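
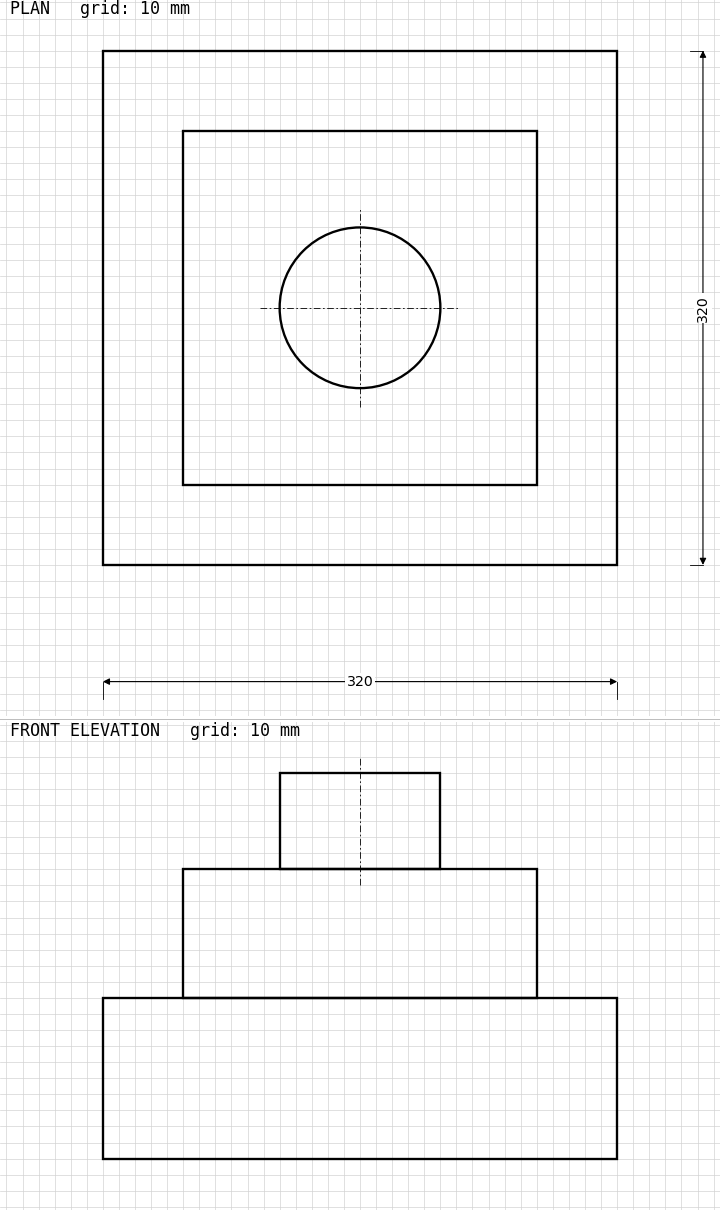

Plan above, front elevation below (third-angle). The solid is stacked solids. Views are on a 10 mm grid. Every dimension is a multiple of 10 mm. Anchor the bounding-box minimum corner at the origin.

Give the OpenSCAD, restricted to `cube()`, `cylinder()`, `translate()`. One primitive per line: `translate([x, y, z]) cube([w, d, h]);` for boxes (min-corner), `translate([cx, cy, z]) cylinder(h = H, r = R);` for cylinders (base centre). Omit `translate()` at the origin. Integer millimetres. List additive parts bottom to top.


cube([320, 320, 100]);
translate([50, 50, 100]) cube([220, 220, 80]);
translate([160, 160, 180]) cylinder(h = 60, r = 50);


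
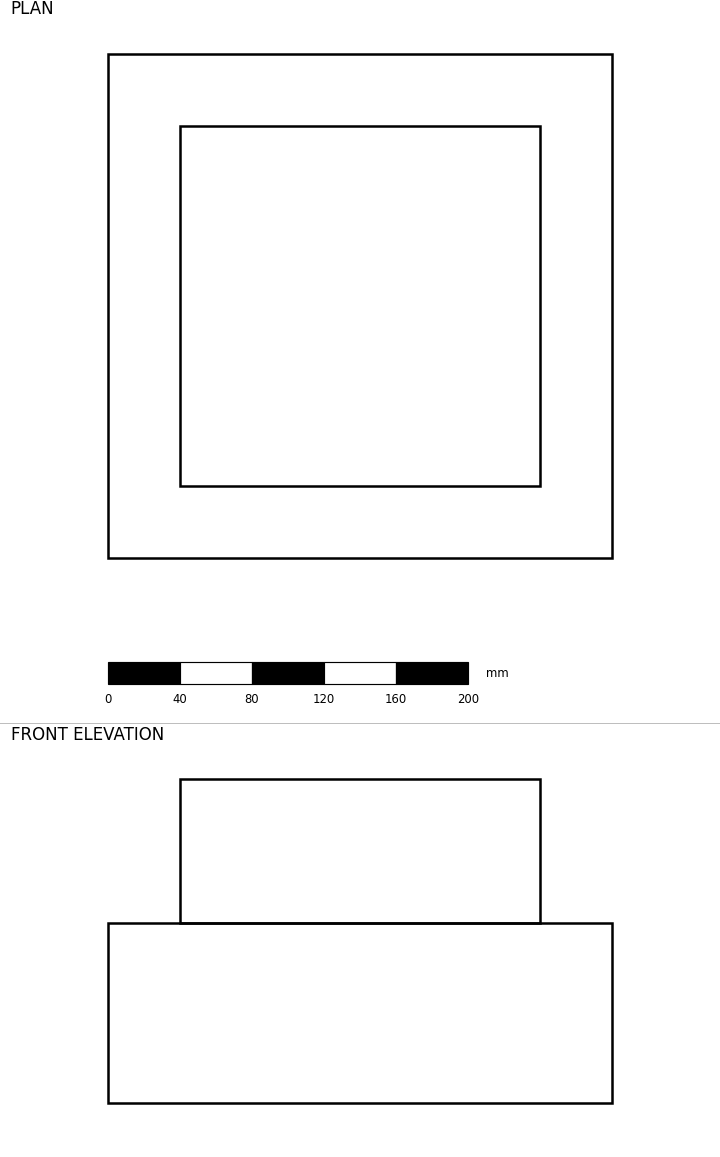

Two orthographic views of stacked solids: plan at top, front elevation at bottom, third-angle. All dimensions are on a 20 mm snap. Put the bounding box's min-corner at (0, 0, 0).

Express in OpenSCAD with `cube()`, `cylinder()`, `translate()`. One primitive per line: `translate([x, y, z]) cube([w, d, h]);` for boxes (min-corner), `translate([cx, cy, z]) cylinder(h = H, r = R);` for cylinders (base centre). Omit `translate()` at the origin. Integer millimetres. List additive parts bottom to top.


cube([280, 280, 100]);
translate([40, 40, 100]) cube([200, 200, 80]);


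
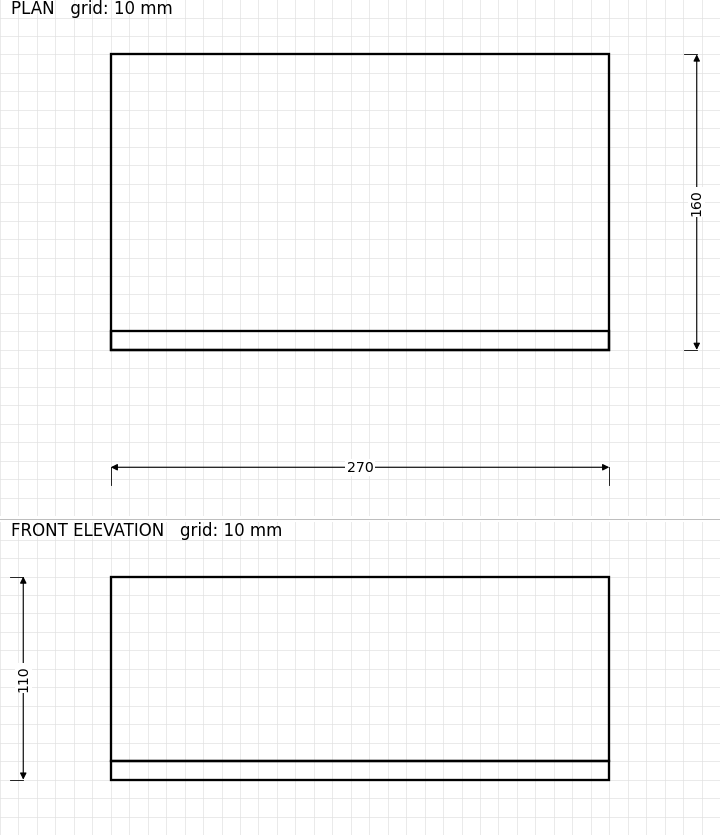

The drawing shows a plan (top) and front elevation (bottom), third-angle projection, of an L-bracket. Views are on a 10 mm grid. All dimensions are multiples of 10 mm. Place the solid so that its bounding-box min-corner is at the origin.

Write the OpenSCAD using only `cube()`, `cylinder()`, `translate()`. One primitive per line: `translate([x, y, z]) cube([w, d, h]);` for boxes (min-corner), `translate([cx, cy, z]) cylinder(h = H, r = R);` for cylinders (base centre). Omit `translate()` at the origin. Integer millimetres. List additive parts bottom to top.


cube([270, 160, 10]);
translate([0, 0, 10]) cube([270, 10, 100]);


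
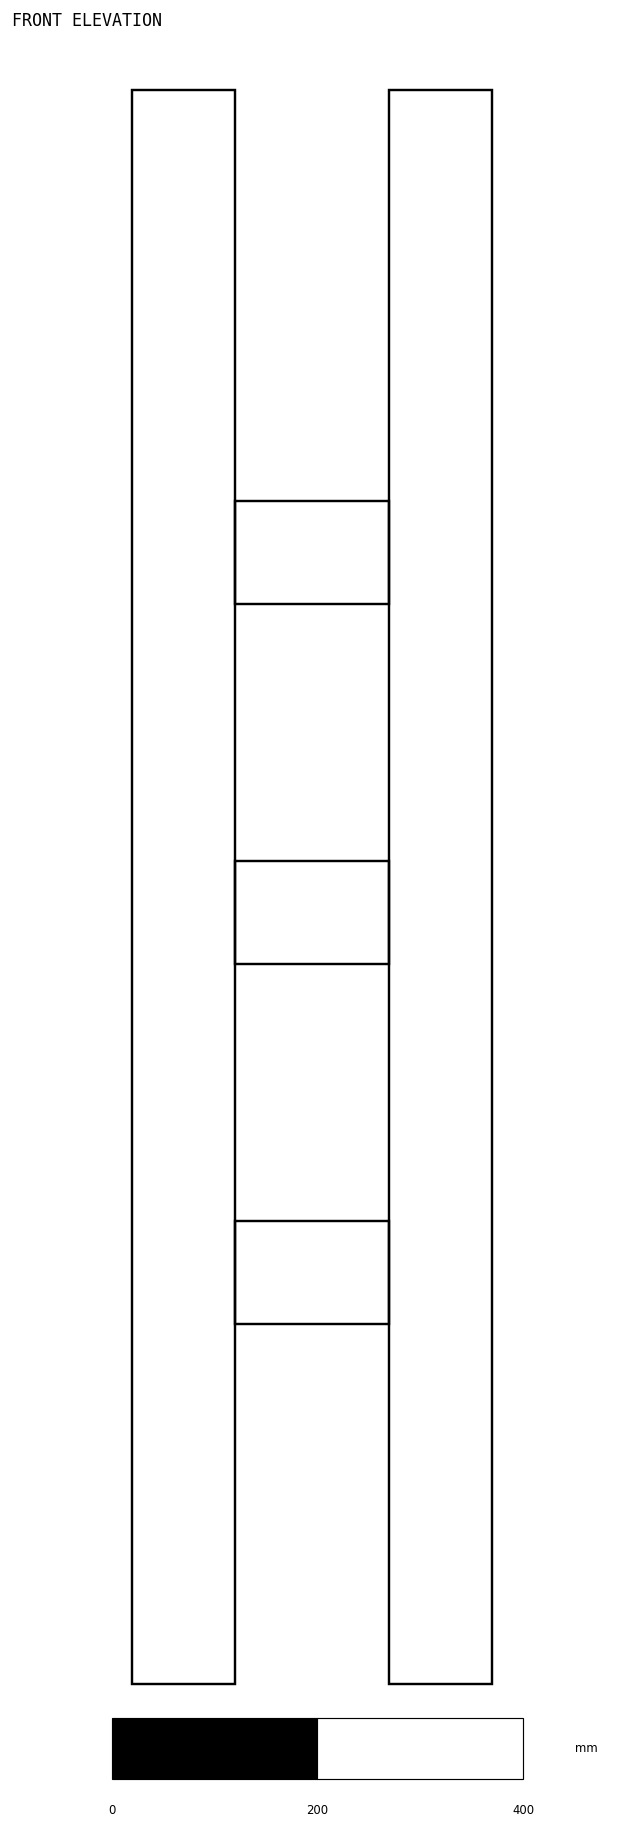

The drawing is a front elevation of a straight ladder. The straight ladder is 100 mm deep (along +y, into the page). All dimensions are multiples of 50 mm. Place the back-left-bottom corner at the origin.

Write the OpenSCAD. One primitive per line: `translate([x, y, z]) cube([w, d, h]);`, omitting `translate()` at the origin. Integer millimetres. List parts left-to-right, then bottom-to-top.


cube([100, 100, 1550]);
translate([100, 0, 350]) cube([150, 100, 100]);
translate([100, 0, 700]) cube([150, 100, 100]);
translate([100, 0, 1050]) cube([150, 100, 100]);
translate([250, 0, 0]) cube([100, 100, 1550]);


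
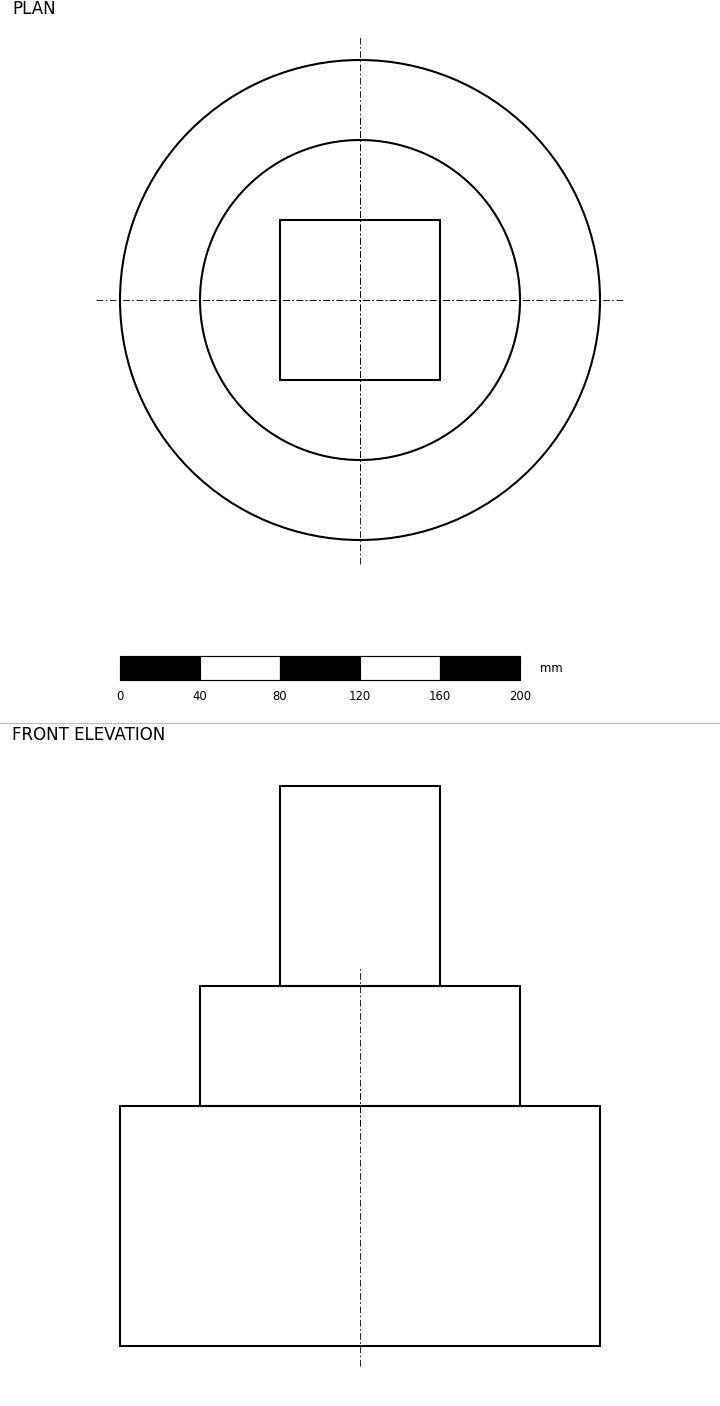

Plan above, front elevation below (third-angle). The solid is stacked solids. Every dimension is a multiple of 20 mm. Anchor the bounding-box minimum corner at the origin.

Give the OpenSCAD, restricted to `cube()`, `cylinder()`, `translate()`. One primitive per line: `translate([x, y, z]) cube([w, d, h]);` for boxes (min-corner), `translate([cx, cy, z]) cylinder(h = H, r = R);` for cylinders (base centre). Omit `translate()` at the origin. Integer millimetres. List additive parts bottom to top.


translate([120, 120, 0]) cylinder(h = 120, r = 120);
translate([120, 120, 120]) cylinder(h = 60, r = 80);
translate([80, 80, 180]) cube([80, 80, 100]);


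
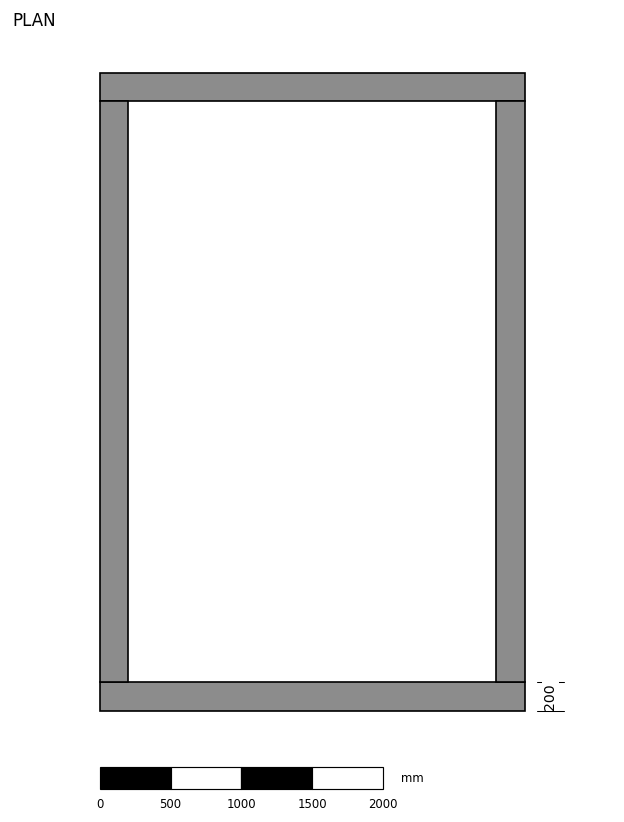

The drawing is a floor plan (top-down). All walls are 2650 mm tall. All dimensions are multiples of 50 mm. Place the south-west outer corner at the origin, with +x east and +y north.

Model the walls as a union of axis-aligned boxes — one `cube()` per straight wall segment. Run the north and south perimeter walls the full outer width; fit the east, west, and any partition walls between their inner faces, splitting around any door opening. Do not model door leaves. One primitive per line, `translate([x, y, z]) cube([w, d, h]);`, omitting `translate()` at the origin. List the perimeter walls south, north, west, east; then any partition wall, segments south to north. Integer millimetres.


cube([3000, 200, 2650]);
translate([0, 4300, 0]) cube([3000, 200, 2650]);
translate([0, 200, 0]) cube([200, 4100, 2650]);
translate([2800, 200, 0]) cube([200, 4100, 2650]);


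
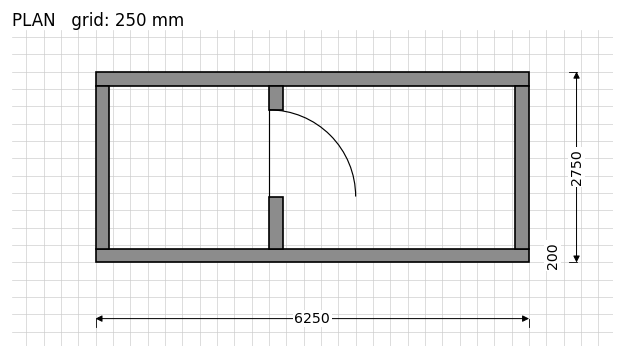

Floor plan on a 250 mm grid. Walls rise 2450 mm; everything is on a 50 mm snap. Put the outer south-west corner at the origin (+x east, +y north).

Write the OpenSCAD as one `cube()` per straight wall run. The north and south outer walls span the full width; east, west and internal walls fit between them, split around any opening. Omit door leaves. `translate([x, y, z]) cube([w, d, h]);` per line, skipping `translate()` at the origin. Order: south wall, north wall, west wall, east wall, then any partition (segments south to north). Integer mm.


cube([6250, 200, 2450]);
translate([0, 2550, 0]) cube([6250, 200, 2450]);
translate([0, 200, 0]) cube([200, 2350, 2450]);
translate([6050, 200, 0]) cube([200, 2350, 2450]);
translate([2500, 200, 0]) cube([200, 750, 2450]);
translate([2500, 2200, 0]) cube([200, 350, 2450]);


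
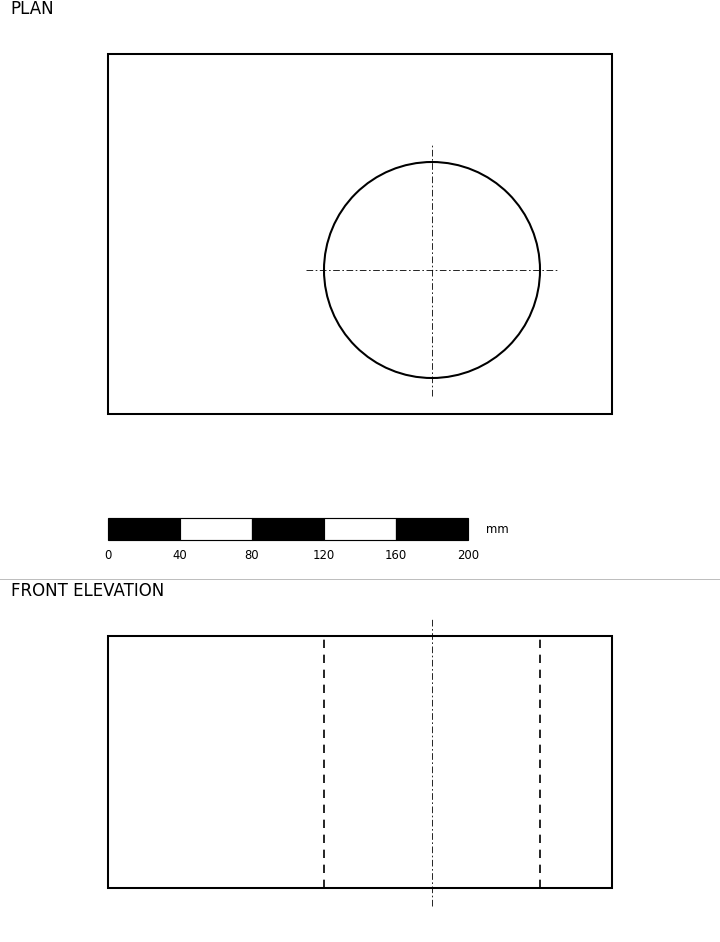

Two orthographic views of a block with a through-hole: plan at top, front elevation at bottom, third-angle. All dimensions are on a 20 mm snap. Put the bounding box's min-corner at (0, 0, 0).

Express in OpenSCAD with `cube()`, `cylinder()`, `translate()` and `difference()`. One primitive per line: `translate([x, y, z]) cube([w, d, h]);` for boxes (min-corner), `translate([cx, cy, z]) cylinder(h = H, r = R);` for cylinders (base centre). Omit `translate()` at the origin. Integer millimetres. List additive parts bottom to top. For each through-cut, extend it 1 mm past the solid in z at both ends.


difference() {
  cube([280, 200, 140]);
  translate([180, 80, -1]) cylinder(h = 142, r = 60);
}


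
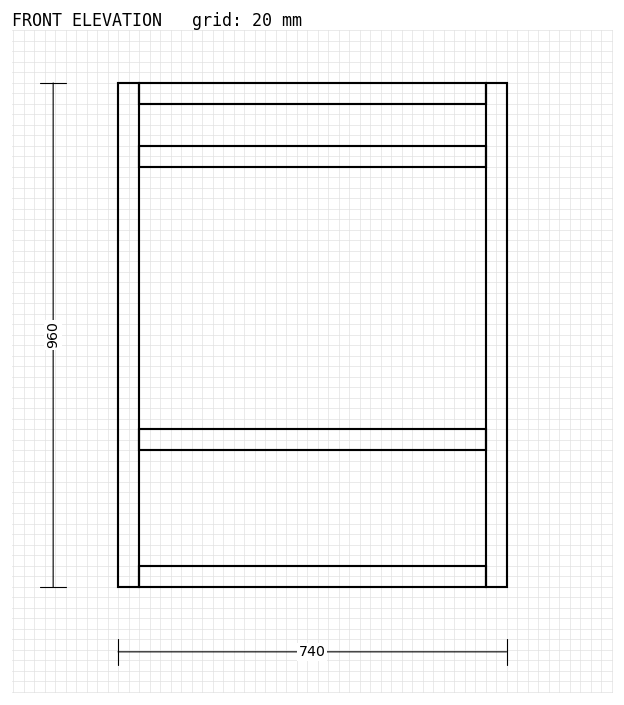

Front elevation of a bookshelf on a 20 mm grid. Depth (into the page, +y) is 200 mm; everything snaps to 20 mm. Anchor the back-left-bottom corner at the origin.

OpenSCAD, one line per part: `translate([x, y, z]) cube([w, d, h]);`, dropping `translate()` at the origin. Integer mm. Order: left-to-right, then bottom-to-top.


cube([40, 200, 960]);
translate([40, 0, 0]) cube([660, 200, 40]);
translate([40, 0, 260]) cube([660, 200, 40]);
translate([40, 0, 800]) cube([660, 200, 40]);
translate([40, 0, 920]) cube([660, 200, 40]);
translate([700, 0, 0]) cube([40, 200, 960]);


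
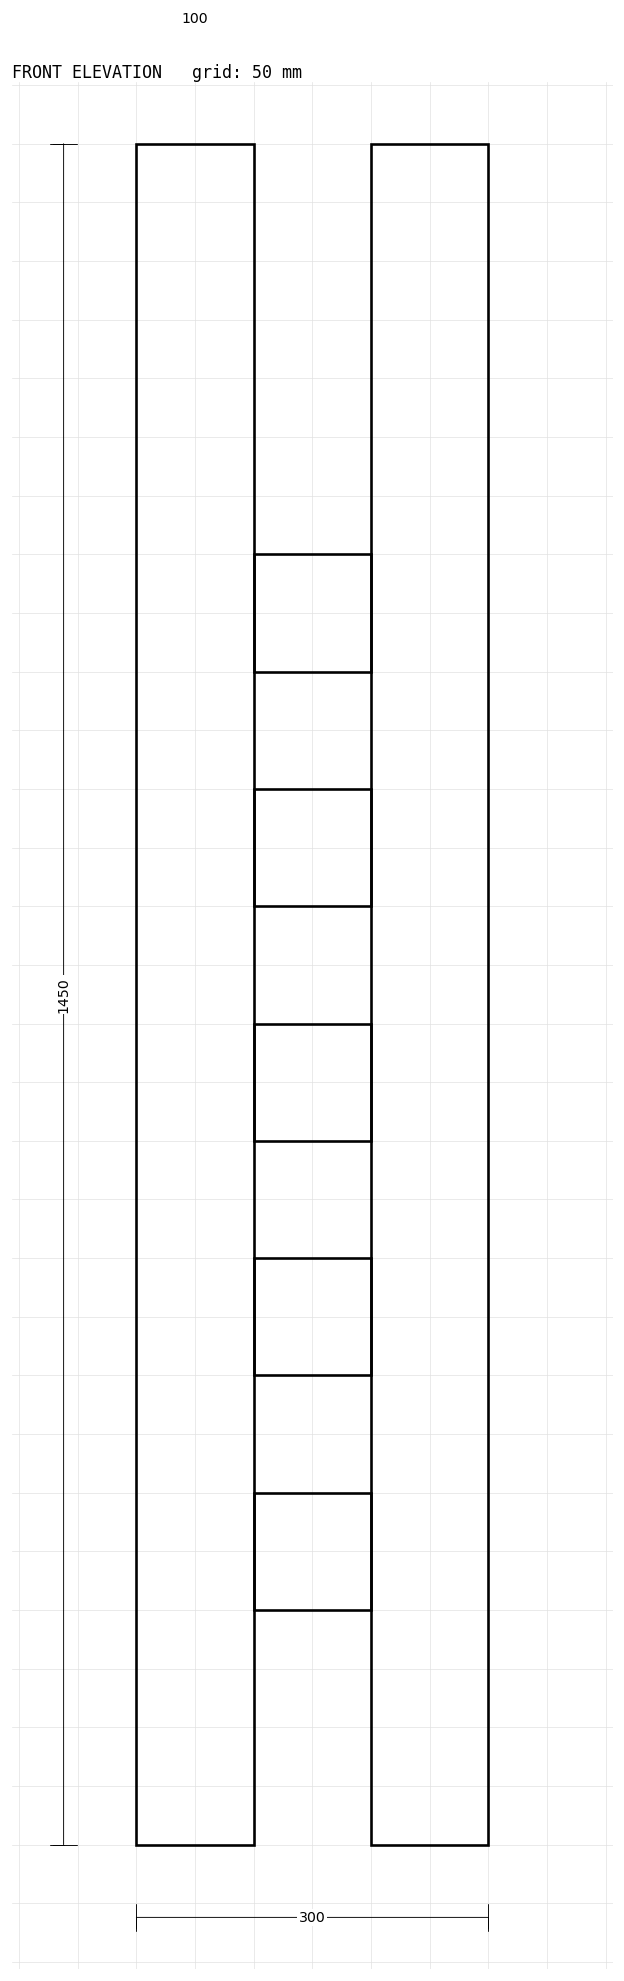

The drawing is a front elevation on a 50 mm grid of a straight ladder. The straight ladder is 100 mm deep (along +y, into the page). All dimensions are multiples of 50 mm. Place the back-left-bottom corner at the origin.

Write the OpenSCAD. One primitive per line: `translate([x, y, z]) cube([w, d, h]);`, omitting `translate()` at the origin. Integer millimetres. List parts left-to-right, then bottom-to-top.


cube([100, 100, 1450]);
translate([100, 0, 200]) cube([100, 100, 100]);
translate([100, 0, 400]) cube([100, 100, 100]);
translate([100, 0, 600]) cube([100, 100, 100]);
translate([100, 0, 800]) cube([100, 100, 100]);
translate([100, 0, 1000]) cube([100, 100, 100]);
translate([200, 0, 0]) cube([100, 100, 1450]);


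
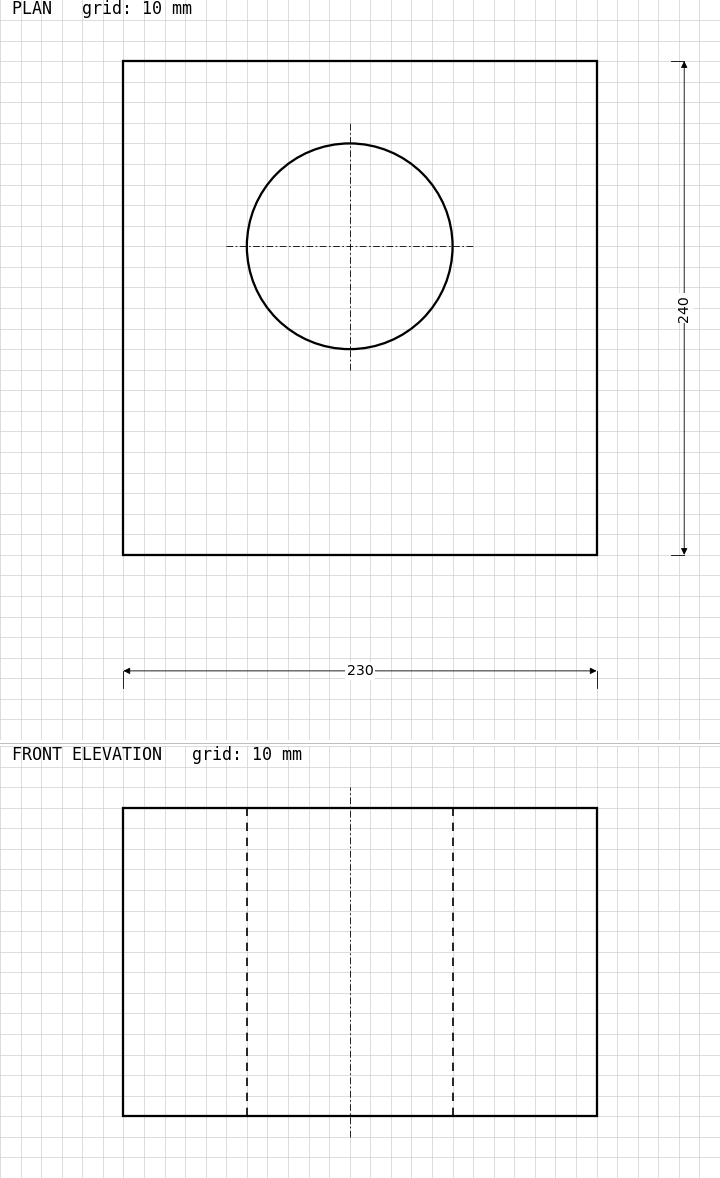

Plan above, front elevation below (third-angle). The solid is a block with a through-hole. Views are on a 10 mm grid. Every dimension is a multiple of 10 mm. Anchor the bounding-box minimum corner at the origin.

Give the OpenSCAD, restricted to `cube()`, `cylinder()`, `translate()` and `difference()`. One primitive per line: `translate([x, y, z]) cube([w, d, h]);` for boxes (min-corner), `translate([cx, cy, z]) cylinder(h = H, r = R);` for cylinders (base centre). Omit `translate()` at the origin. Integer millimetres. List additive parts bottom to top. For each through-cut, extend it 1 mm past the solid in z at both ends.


difference() {
  cube([230, 240, 150]);
  translate([110, 150, -1]) cylinder(h = 152, r = 50);
}


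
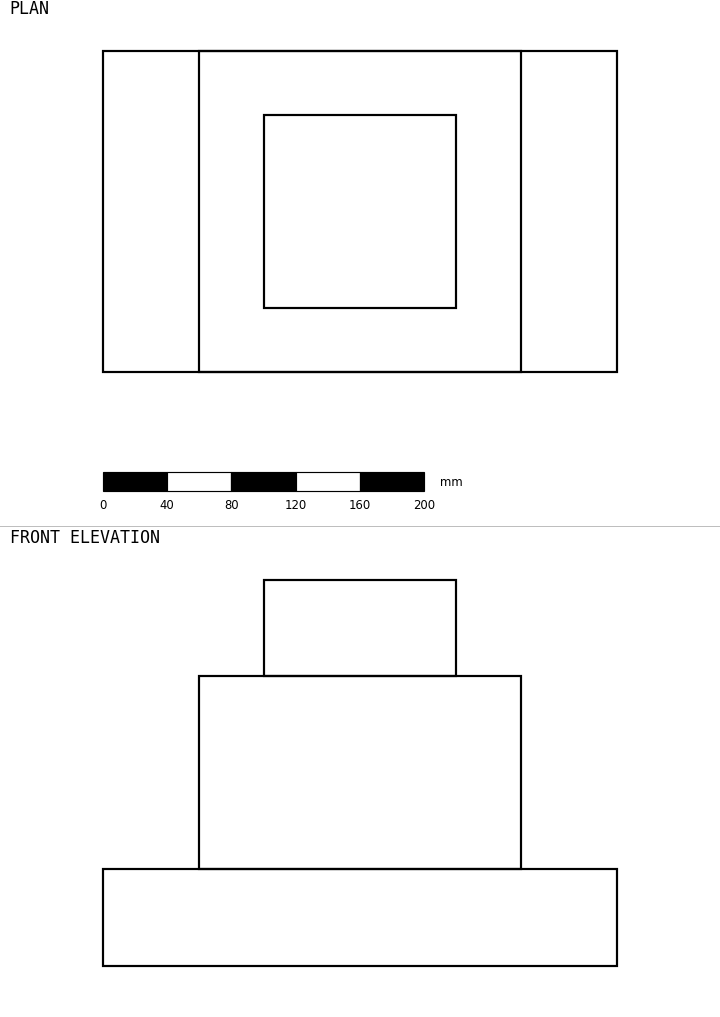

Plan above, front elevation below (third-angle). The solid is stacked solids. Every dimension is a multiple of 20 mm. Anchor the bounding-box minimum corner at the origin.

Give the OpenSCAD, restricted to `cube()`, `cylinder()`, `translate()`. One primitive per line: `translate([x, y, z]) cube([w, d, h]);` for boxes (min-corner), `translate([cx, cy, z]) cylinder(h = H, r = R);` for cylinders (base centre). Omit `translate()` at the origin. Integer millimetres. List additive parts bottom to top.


cube([320, 200, 60]);
translate([60, 0, 60]) cube([200, 200, 120]);
translate([100, 40, 180]) cube([120, 120, 60]);


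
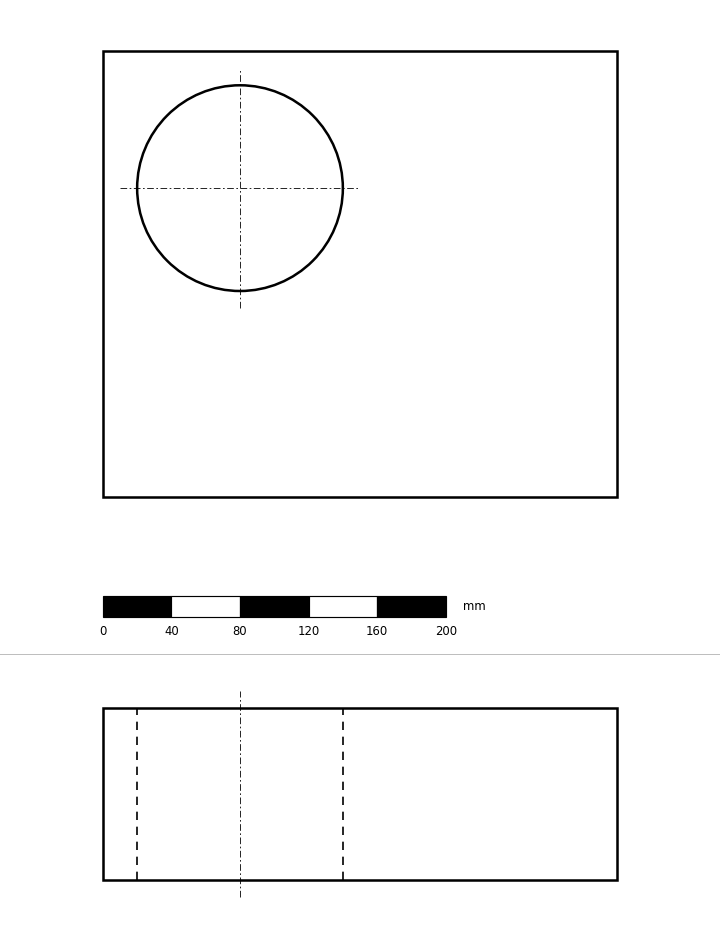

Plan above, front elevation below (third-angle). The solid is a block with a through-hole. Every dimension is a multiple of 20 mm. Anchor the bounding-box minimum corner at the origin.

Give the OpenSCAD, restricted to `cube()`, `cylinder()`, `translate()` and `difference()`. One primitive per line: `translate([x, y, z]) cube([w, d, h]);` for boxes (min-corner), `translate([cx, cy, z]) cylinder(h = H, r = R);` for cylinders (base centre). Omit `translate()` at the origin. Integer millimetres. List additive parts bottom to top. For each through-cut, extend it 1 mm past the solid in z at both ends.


difference() {
  cube([300, 260, 100]);
  translate([80, 180, -1]) cylinder(h = 102, r = 60);
}


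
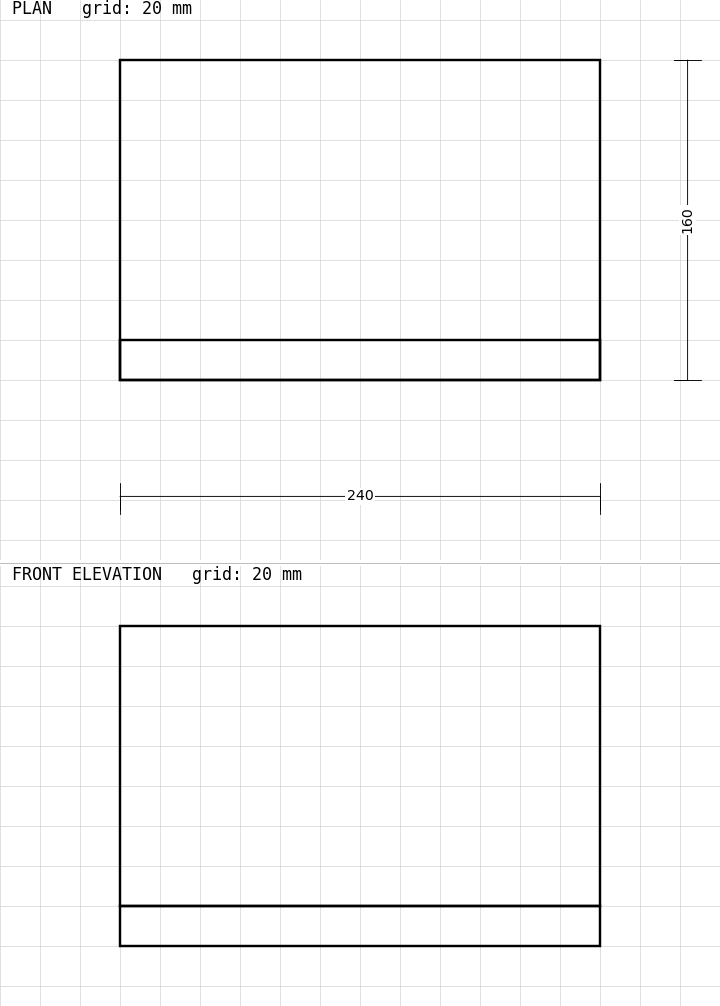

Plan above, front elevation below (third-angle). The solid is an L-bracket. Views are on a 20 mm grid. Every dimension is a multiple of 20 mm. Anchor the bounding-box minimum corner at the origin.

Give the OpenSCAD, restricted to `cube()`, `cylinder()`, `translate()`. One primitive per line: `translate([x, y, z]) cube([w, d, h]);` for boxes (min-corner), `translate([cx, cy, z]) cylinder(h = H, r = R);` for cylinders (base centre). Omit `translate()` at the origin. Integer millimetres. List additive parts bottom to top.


cube([240, 160, 20]);
translate([0, 0, 20]) cube([240, 20, 140]);


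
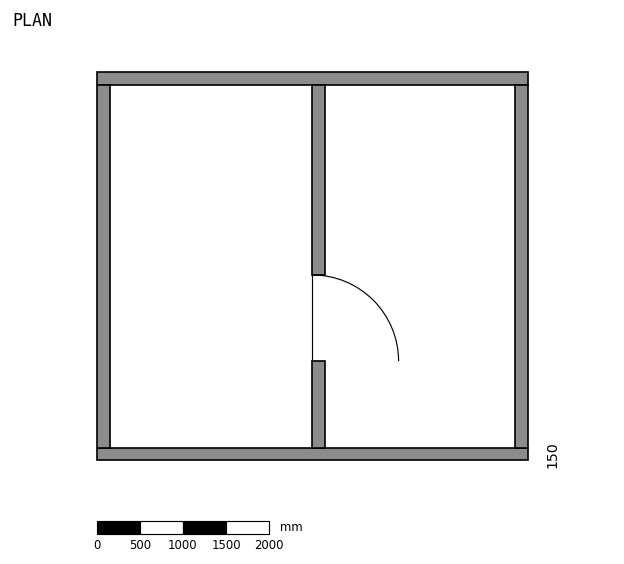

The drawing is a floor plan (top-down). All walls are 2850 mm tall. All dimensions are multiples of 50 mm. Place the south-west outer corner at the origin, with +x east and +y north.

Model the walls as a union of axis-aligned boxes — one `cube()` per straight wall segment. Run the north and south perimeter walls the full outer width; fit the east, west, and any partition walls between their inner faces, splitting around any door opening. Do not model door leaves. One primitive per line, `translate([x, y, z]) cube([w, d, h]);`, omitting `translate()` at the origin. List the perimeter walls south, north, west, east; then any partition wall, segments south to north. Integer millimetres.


cube([5000, 150, 2850]);
translate([0, 4350, 0]) cube([5000, 150, 2850]);
translate([0, 150, 0]) cube([150, 4200, 2850]);
translate([4850, 150, 0]) cube([150, 4200, 2850]);
translate([2500, 150, 0]) cube([150, 1000, 2850]);
translate([2500, 2150, 0]) cube([150, 2200, 2850]);


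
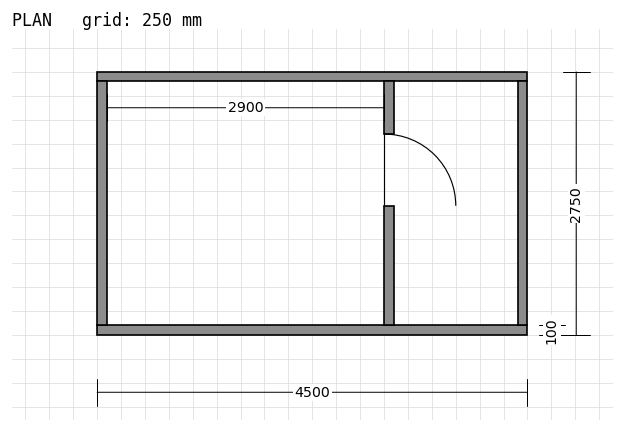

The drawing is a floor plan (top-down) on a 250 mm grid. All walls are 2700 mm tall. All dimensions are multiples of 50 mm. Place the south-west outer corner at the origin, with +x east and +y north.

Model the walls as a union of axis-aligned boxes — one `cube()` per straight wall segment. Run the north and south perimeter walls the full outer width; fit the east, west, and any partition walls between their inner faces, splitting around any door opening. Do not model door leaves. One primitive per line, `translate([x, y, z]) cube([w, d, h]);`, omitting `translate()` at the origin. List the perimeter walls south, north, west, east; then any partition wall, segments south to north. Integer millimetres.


cube([4500, 100, 2700]);
translate([0, 2650, 0]) cube([4500, 100, 2700]);
translate([0, 100, 0]) cube([100, 2550, 2700]);
translate([4400, 100, 0]) cube([100, 2550, 2700]);
translate([3000, 100, 0]) cube([100, 1250, 2700]);
translate([3000, 2100, 0]) cube([100, 550, 2700]);


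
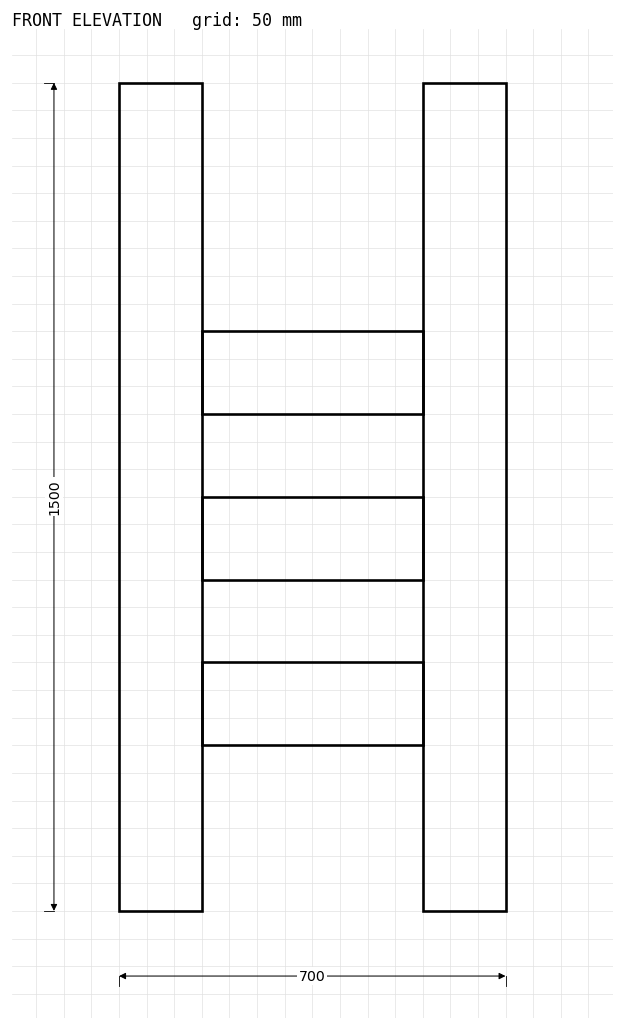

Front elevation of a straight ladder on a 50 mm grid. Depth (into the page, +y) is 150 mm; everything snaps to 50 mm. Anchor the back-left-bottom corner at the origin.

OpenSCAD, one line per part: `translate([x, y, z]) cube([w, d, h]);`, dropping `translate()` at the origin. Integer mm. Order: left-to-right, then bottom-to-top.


cube([150, 150, 1500]);
translate([150, 0, 300]) cube([400, 150, 150]);
translate([150, 0, 600]) cube([400, 150, 150]);
translate([150, 0, 900]) cube([400, 150, 150]);
translate([550, 0, 0]) cube([150, 150, 1500]);


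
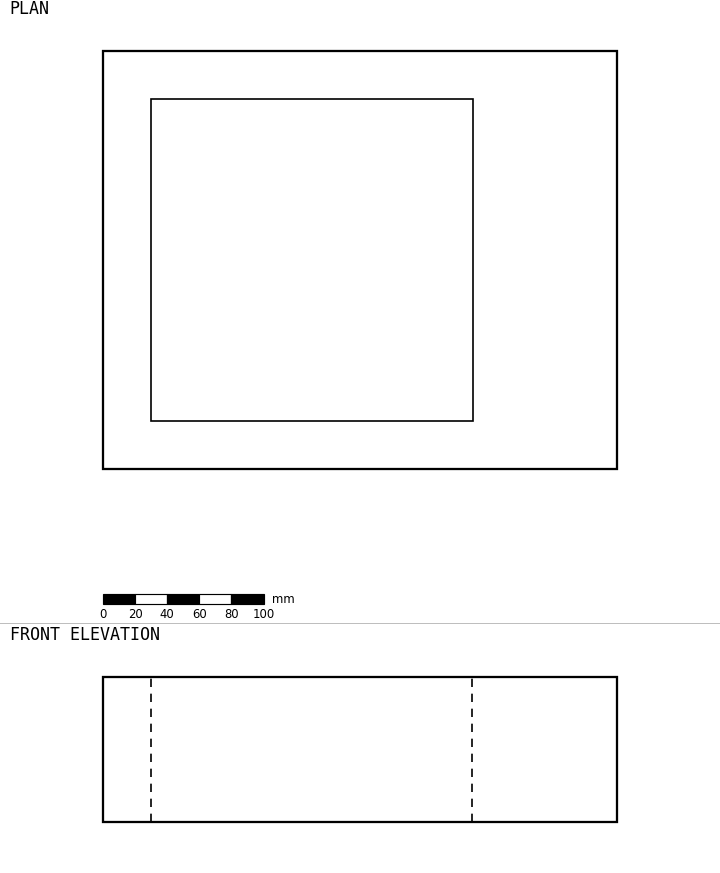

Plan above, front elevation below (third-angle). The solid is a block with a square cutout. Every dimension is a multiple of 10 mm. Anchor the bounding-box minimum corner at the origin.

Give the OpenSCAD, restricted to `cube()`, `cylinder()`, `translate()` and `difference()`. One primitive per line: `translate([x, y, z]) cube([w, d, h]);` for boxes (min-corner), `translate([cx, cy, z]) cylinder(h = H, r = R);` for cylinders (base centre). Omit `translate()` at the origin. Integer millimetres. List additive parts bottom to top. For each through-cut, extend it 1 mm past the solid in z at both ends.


difference() {
  cube([320, 260, 90]);
  translate([30, 30, -1]) cube([200, 200, 92]);
}


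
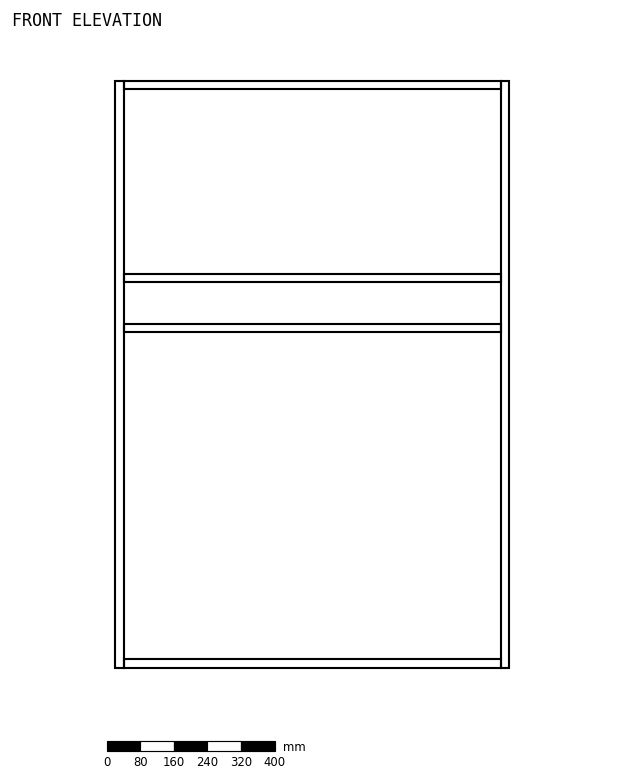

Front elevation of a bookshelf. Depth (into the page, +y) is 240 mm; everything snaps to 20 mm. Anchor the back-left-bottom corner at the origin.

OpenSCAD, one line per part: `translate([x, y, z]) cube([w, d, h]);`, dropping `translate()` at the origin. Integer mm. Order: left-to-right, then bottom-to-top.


cube([20, 240, 1400]);
translate([20, 0, 0]) cube([900, 240, 20]);
translate([20, 0, 800]) cube([900, 240, 20]);
translate([20, 0, 920]) cube([900, 240, 20]);
translate([20, 0, 1380]) cube([900, 240, 20]);
translate([920, 0, 0]) cube([20, 240, 1400]);


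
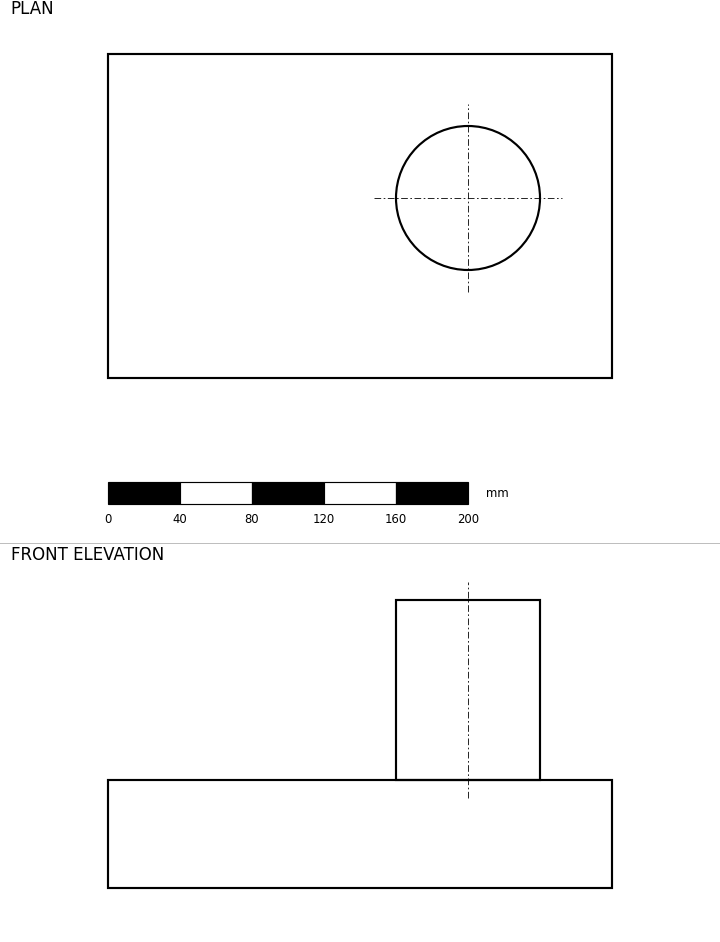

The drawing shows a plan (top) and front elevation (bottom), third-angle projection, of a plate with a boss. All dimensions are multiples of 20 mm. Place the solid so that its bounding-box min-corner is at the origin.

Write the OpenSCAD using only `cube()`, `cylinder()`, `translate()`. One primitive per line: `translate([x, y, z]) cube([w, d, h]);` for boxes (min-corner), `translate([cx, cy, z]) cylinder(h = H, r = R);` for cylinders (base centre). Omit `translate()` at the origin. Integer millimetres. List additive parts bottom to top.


cube([280, 180, 60]);
translate([200, 100, 60]) cylinder(h = 100, r = 40);


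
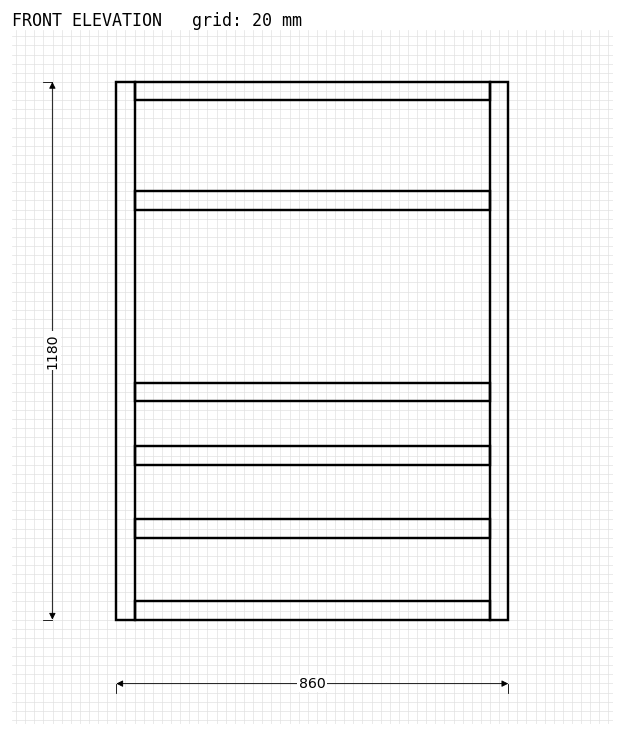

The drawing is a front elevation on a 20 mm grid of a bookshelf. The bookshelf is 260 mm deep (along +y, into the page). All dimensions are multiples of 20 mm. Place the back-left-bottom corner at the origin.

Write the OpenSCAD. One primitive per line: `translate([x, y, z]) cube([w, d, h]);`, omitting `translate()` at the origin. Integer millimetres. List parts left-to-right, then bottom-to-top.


cube([40, 260, 1180]);
translate([40, 0, 0]) cube([780, 260, 40]);
translate([40, 0, 180]) cube([780, 260, 40]);
translate([40, 0, 340]) cube([780, 260, 40]);
translate([40, 0, 480]) cube([780, 260, 40]);
translate([40, 0, 900]) cube([780, 260, 40]);
translate([40, 0, 1140]) cube([780, 260, 40]);
translate([820, 0, 0]) cube([40, 260, 1180]);


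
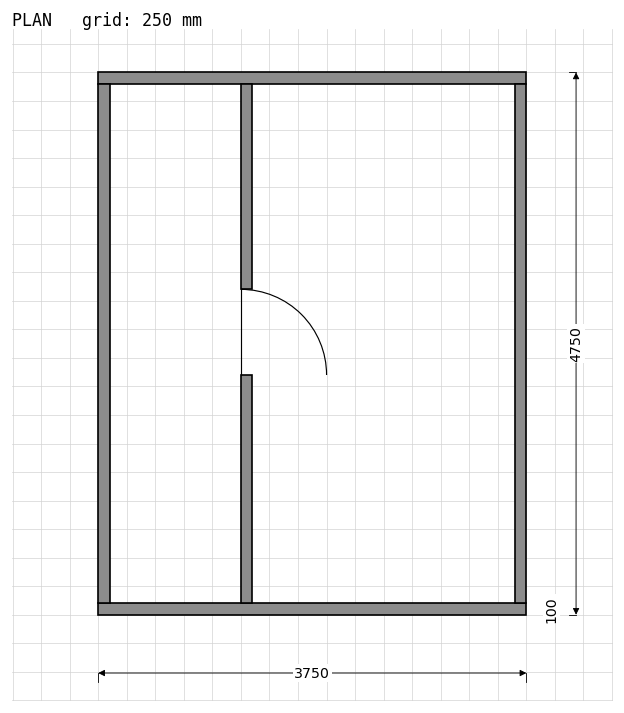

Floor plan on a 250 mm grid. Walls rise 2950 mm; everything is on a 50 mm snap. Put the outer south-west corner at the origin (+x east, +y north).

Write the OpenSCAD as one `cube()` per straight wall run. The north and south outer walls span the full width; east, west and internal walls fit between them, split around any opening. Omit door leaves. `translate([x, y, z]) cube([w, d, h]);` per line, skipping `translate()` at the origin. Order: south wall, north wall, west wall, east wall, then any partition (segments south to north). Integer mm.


cube([3750, 100, 2950]);
translate([0, 4650, 0]) cube([3750, 100, 2950]);
translate([0, 100, 0]) cube([100, 4550, 2950]);
translate([3650, 100, 0]) cube([100, 4550, 2950]);
translate([1250, 100, 0]) cube([100, 2000, 2950]);
translate([1250, 2850, 0]) cube([100, 1800, 2950]);


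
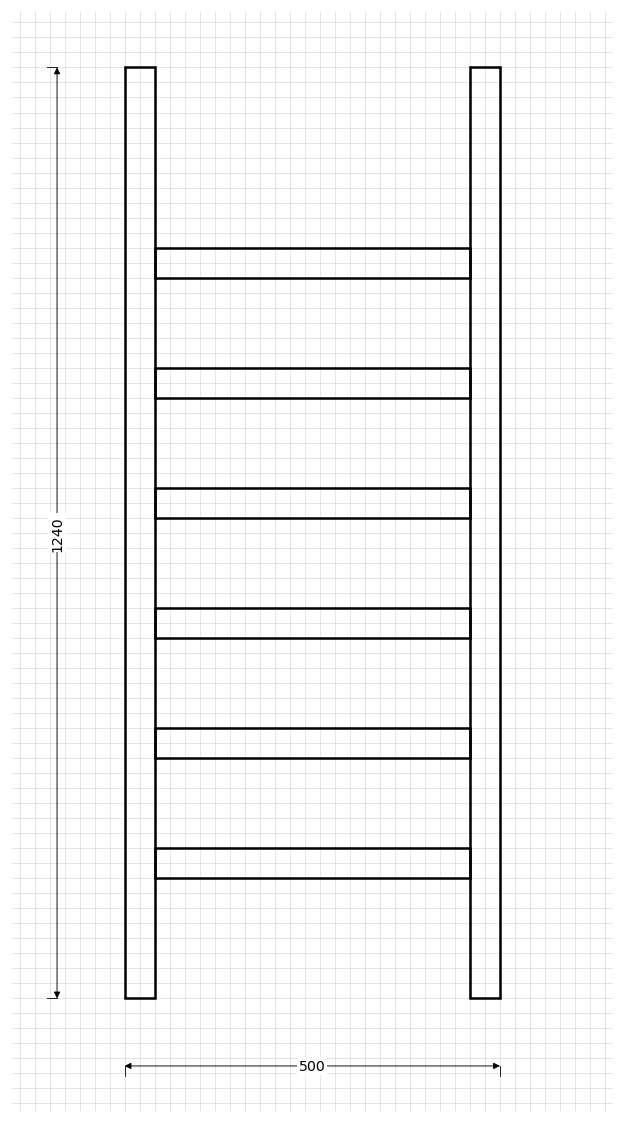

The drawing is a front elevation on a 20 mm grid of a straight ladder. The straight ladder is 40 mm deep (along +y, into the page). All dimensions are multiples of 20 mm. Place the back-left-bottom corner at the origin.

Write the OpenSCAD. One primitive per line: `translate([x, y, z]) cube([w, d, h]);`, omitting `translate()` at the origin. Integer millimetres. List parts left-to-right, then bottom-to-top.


cube([40, 40, 1240]);
translate([40, 0, 160]) cube([420, 40, 40]);
translate([40, 0, 320]) cube([420, 40, 40]);
translate([40, 0, 480]) cube([420, 40, 40]);
translate([40, 0, 640]) cube([420, 40, 40]);
translate([40, 0, 800]) cube([420, 40, 40]);
translate([40, 0, 960]) cube([420, 40, 40]);
translate([460, 0, 0]) cube([40, 40, 1240]);


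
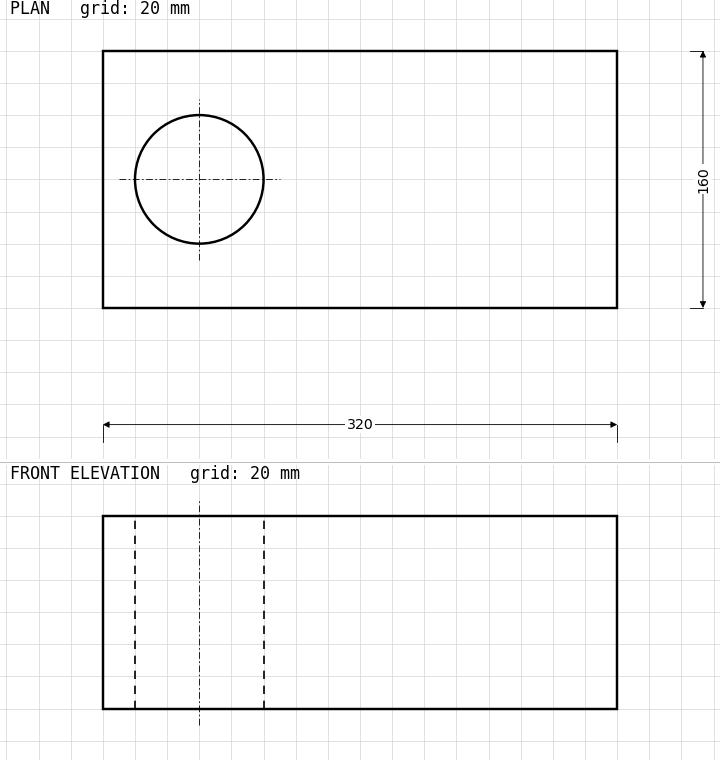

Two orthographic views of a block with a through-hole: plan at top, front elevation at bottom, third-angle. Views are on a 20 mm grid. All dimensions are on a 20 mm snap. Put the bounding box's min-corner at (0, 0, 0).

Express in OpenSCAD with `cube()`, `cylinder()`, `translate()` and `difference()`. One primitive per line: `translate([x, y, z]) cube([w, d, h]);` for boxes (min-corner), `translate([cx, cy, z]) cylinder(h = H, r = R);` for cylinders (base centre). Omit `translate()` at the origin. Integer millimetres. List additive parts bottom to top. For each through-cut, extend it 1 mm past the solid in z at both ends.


difference() {
  cube([320, 160, 120]);
  translate([60, 80, -1]) cylinder(h = 122, r = 40);
}


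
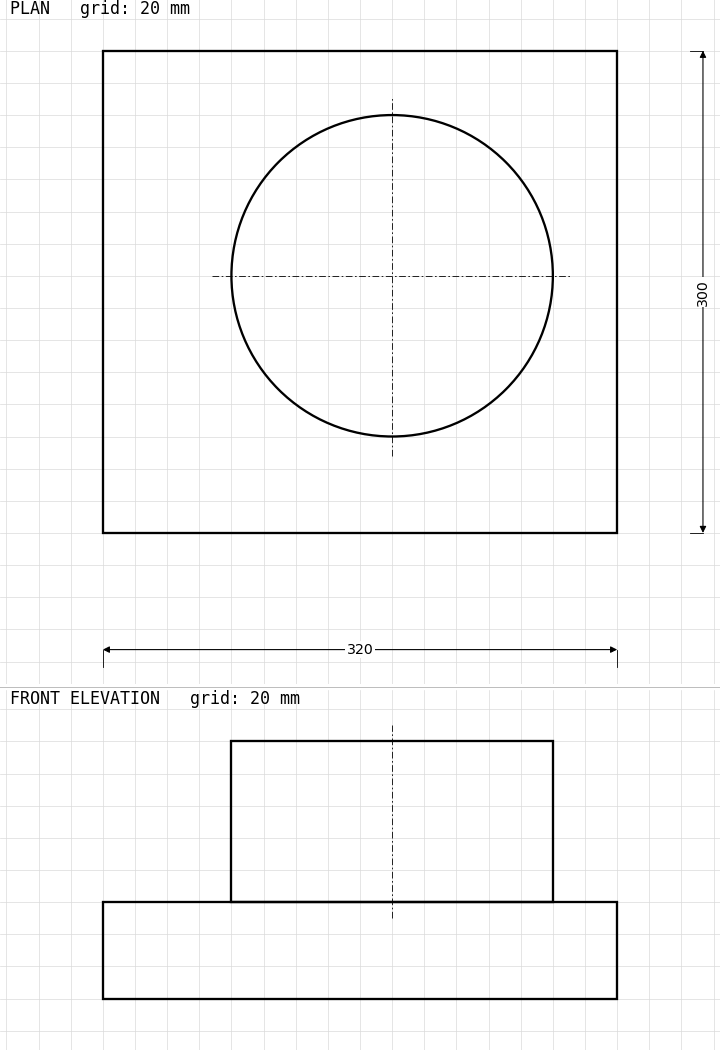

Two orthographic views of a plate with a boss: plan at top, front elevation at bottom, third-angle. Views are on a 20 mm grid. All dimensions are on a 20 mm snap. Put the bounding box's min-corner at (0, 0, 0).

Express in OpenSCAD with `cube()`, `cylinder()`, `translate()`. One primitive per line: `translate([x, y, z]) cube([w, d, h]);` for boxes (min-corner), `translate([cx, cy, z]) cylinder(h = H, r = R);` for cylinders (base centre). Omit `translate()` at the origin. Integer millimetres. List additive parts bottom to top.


cube([320, 300, 60]);
translate([180, 160, 60]) cylinder(h = 100, r = 100);


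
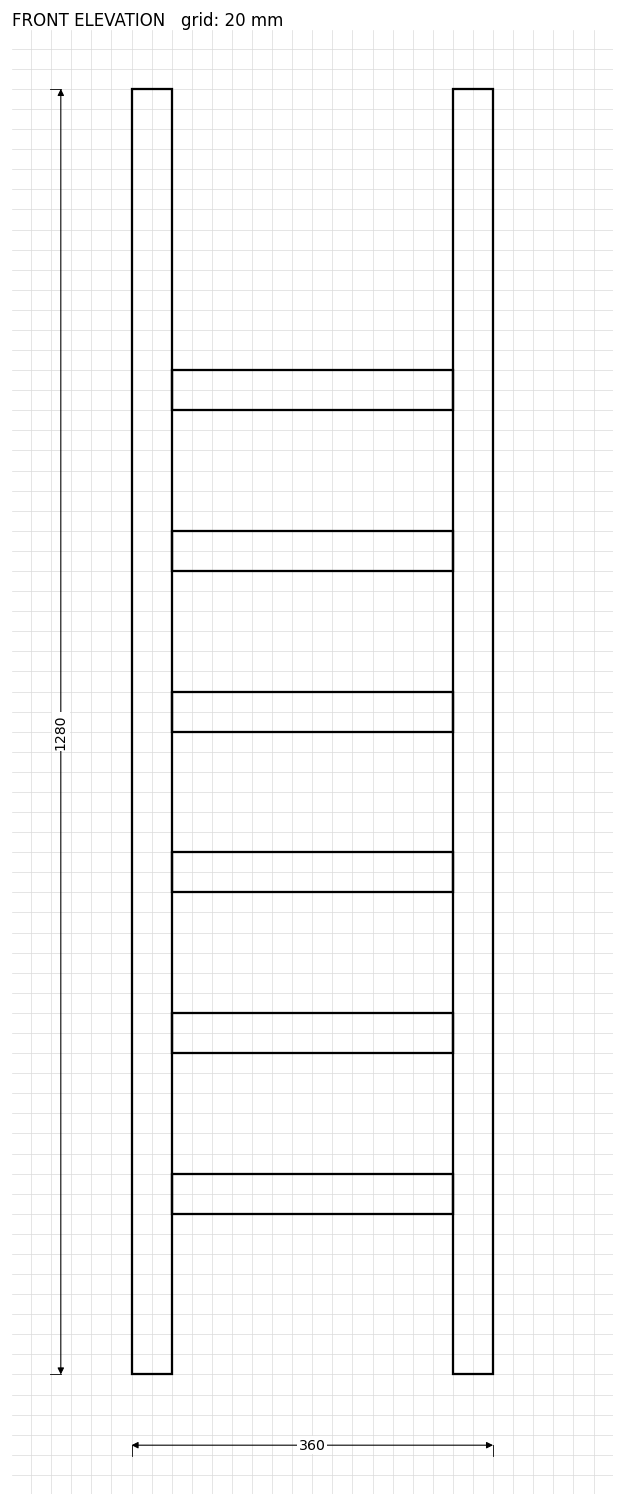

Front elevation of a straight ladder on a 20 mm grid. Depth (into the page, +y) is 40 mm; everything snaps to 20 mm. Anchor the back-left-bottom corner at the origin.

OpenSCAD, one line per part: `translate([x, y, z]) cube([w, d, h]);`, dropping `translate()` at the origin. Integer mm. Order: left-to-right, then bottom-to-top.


cube([40, 40, 1280]);
translate([40, 0, 160]) cube([280, 40, 40]);
translate([40, 0, 320]) cube([280, 40, 40]);
translate([40, 0, 480]) cube([280, 40, 40]);
translate([40, 0, 640]) cube([280, 40, 40]);
translate([40, 0, 800]) cube([280, 40, 40]);
translate([40, 0, 960]) cube([280, 40, 40]);
translate([320, 0, 0]) cube([40, 40, 1280]);


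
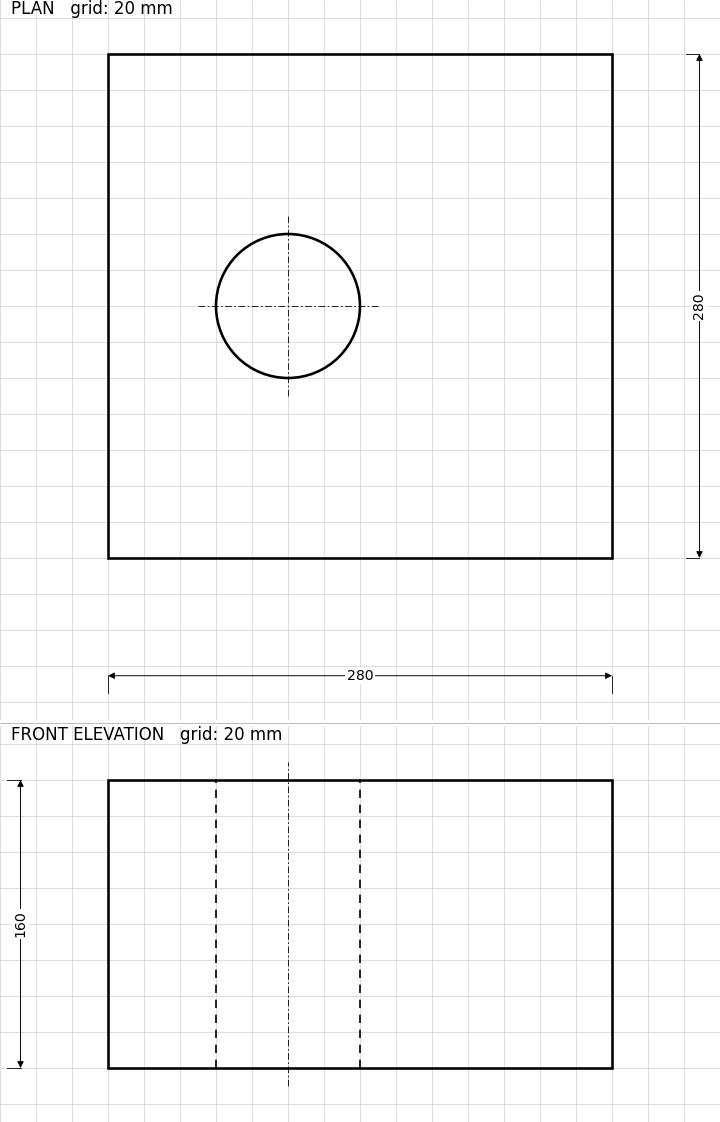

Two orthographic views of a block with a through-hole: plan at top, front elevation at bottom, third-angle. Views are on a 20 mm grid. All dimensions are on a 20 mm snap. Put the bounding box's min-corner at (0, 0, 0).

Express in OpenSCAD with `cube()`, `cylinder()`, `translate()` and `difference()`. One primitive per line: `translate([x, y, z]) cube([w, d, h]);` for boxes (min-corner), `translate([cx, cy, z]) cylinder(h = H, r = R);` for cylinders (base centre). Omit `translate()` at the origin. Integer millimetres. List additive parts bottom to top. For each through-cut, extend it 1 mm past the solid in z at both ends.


difference() {
  cube([280, 280, 160]);
  translate([100, 140, -1]) cylinder(h = 162, r = 40);
}


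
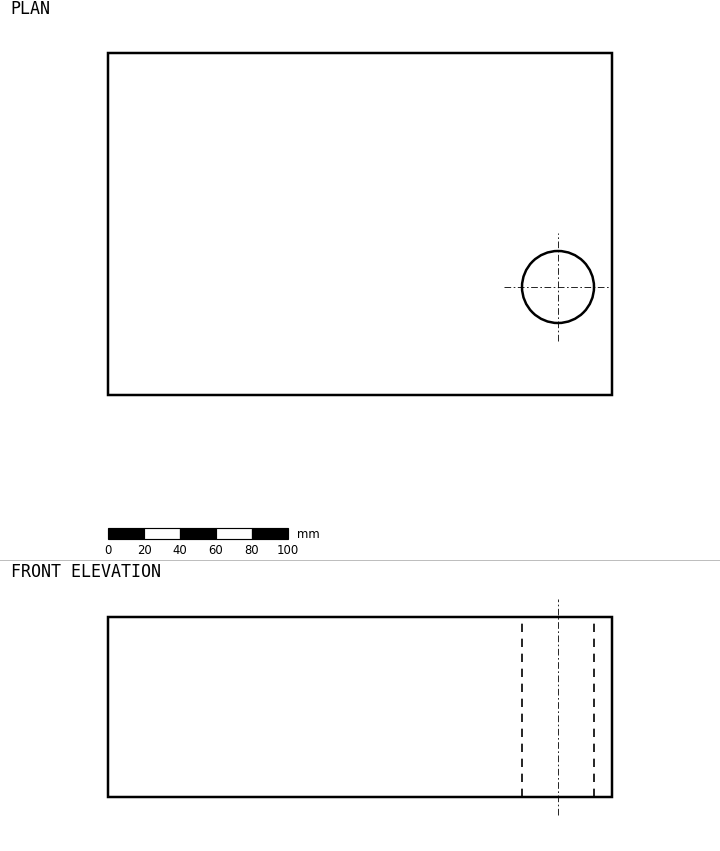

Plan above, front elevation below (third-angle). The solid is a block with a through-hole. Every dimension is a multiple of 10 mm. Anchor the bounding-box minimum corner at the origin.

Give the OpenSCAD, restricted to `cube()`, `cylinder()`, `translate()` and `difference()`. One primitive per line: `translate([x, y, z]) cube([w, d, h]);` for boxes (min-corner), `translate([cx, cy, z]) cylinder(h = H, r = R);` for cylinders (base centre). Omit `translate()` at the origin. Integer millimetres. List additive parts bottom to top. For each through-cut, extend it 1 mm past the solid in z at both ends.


difference() {
  cube([280, 190, 100]);
  translate([250, 60, -1]) cylinder(h = 102, r = 20);
}


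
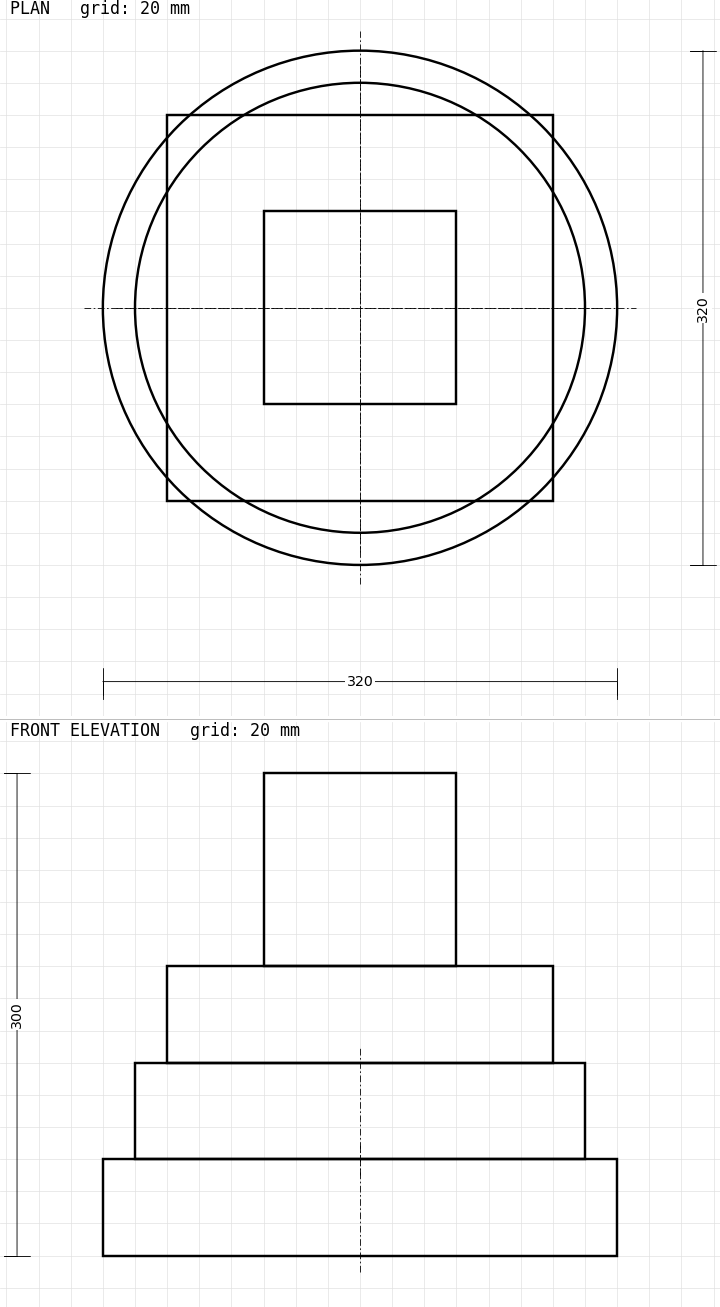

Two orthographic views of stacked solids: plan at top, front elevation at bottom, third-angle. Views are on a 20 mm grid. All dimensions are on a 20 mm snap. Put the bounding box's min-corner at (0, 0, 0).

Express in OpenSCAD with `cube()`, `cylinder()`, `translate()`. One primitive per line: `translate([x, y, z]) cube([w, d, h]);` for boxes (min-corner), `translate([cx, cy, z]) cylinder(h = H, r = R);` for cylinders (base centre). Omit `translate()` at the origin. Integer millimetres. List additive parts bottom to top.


translate([160, 160, 0]) cylinder(h = 60, r = 160);
translate([160, 160, 60]) cylinder(h = 60, r = 140);
translate([40, 40, 120]) cube([240, 240, 60]);
translate([100, 100, 180]) cube([120, 120, 120]);


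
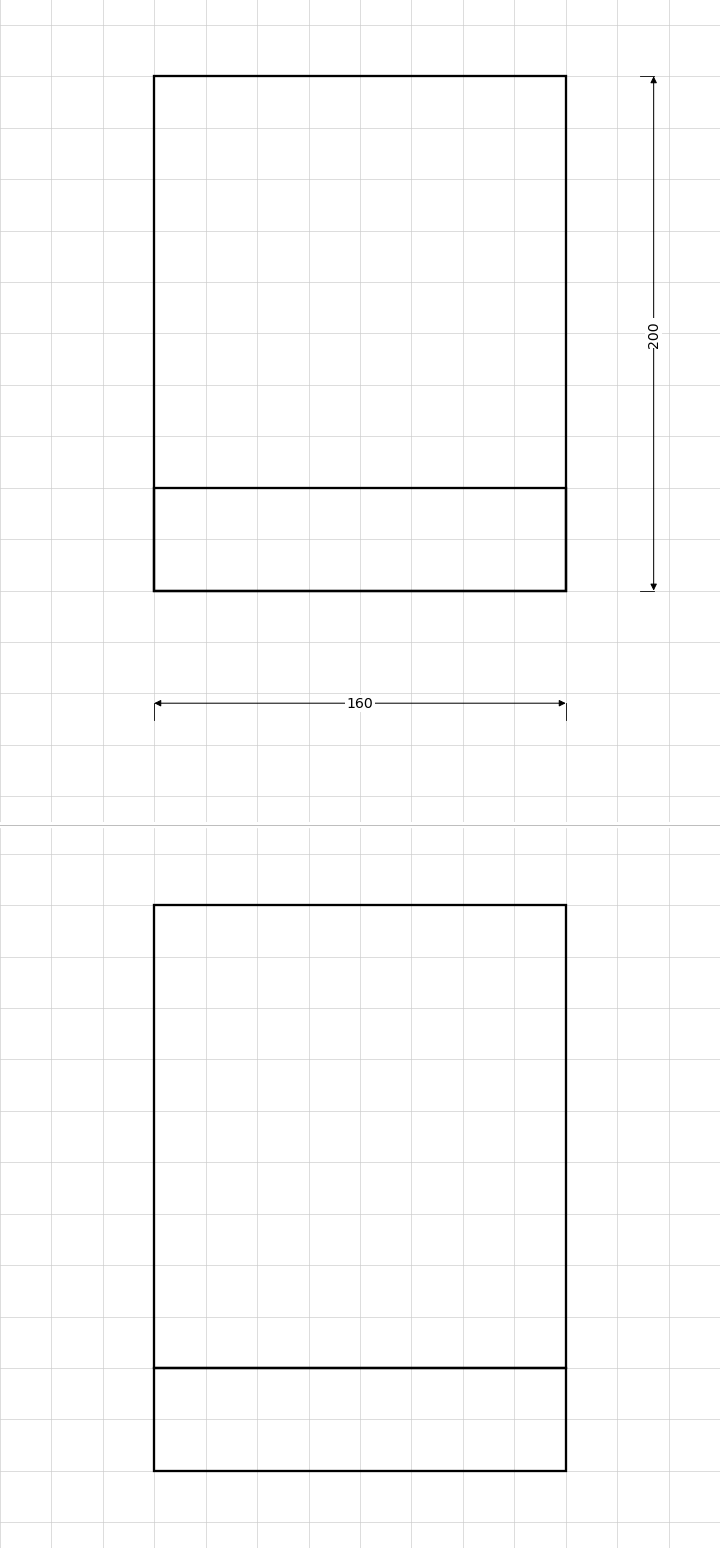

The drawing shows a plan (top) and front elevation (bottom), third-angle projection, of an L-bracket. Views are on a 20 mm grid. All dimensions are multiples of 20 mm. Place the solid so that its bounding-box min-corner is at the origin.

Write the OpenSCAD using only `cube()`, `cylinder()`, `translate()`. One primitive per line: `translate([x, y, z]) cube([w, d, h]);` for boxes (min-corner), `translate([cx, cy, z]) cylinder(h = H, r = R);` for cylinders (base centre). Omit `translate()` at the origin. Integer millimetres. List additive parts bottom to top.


cube([160, 200, 40]);
translate([0, 0, 40]) cube([160, 40, 180]);


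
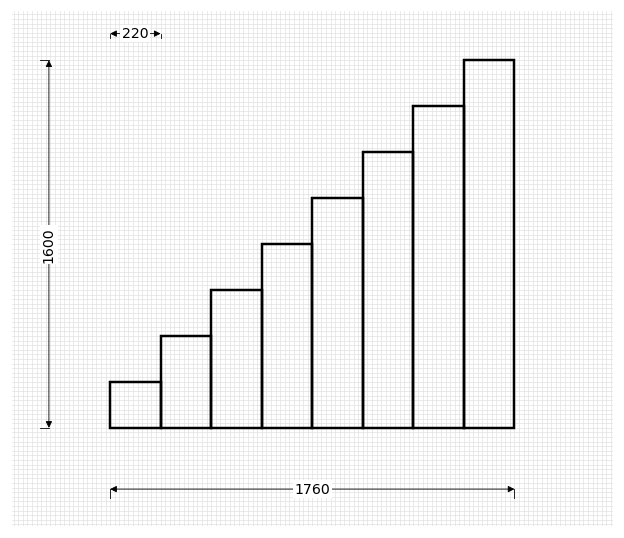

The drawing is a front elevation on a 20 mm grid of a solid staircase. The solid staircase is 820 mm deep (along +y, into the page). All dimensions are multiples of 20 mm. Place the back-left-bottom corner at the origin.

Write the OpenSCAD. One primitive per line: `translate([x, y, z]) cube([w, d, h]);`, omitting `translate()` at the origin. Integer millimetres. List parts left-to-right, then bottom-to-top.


cube([220, 820, 200]);
translate([220, 0, 0]) cube([220, 820, 400]);
translate([440, 0, 0]) cube([220, 820, 600]);
translate([660, 0, 0]) cube([220, 820, 800]);
translate([880, 0, 0]) cube([220, 820, 1000]);
translate([1100, 0, 0]) cube([220, 820, 1200]);
translate([1320, 0, 0]) cube([220, 820, 1400]);
translate([1540, 0, 0]) cube([220, 820, 1600]);


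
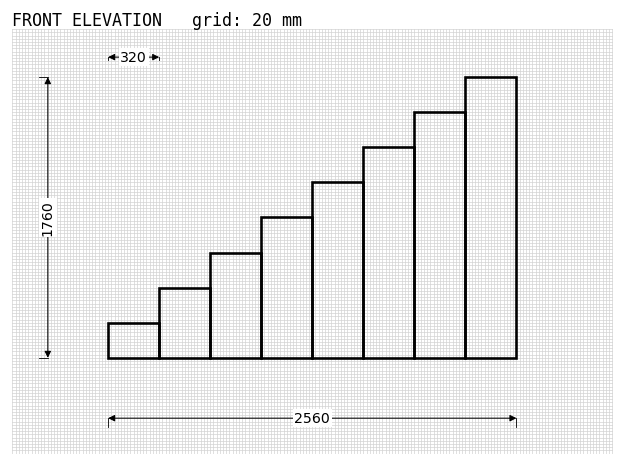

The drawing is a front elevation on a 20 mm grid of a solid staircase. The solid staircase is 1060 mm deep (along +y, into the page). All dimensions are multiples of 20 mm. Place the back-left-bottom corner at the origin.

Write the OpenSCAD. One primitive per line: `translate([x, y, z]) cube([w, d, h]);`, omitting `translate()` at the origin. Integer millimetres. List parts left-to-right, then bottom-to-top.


cube([320, 1060, 220]);
translate([320, 0, 0]) cube([320, 1060, 440]);
translate([640, 0, 0]) cube([320, 1060, 660]);
translate([960, 0, 0]) cube([320, 1060, 880]);
translate([1280, 0, 0]) cube([320, 1060, 1100]);
translate([1600, 0, 0]) cube([320, 1060, 1320]);
translate([1920, 0, 0]) cube([320, 1060, 1540]);
translate([2240, 0, 0]) cube([320, 1060, 1760]);


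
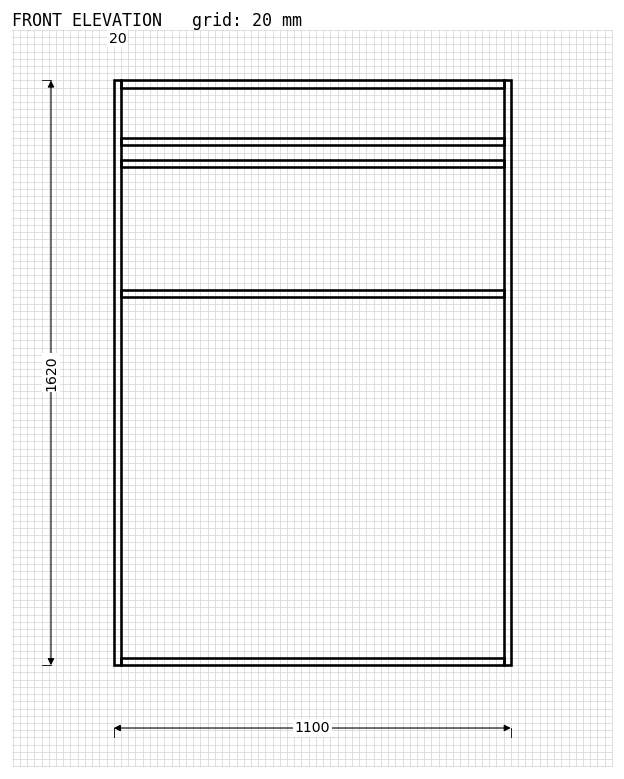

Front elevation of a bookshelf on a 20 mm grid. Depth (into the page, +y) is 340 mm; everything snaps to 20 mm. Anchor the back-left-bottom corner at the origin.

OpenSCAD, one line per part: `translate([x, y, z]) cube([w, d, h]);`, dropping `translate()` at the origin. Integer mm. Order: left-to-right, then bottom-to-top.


cube([20, 340, 1620]);
translate([20, 0, 0]) cube([1060, 340, 20]);
translate([20, 0, 1020]) cube([1060, 340, 20]);
translate([20, 0, 1380]) cube([1060, 340, 20]);
translate([20, 0, 1440]) cube([1060, 340, 20]);
translate([20, 0, 1600]) cube([1060, 340, 20]);
translate([1080, 0, 0]) cube([20, 340, 1620]);


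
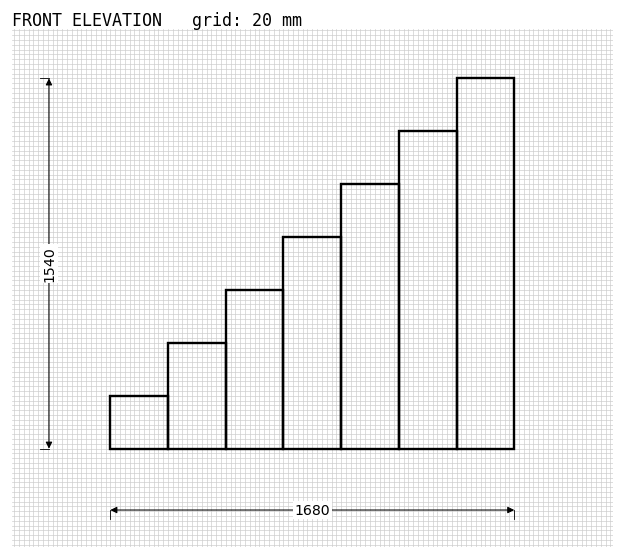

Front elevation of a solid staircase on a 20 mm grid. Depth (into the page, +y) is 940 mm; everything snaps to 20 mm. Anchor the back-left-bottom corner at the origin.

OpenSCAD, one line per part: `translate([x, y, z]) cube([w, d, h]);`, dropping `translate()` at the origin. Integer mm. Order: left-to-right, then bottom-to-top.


cube([240, 940, 220]);
translate([240, 0, 0]) cube([240, 940, 440]);
translate([480, 0, 0]) cube([240, 940, 660]);
translate([720, 0, 0]) cube([240, 940, 880]);
translate([960, 0, 0]) cube([240, 940, 1100]);
translate([1200, 0, 0]) cube([240, 940, 1320]);
translate([1440, 0, 0]) cube([240, 940, 1540]);
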